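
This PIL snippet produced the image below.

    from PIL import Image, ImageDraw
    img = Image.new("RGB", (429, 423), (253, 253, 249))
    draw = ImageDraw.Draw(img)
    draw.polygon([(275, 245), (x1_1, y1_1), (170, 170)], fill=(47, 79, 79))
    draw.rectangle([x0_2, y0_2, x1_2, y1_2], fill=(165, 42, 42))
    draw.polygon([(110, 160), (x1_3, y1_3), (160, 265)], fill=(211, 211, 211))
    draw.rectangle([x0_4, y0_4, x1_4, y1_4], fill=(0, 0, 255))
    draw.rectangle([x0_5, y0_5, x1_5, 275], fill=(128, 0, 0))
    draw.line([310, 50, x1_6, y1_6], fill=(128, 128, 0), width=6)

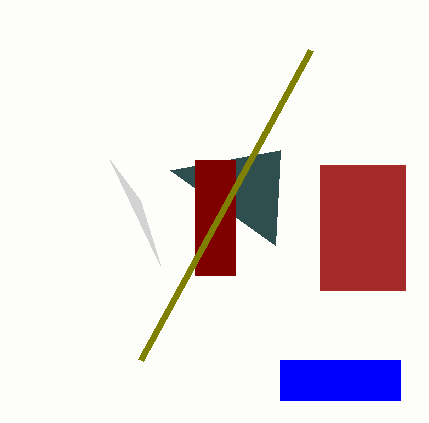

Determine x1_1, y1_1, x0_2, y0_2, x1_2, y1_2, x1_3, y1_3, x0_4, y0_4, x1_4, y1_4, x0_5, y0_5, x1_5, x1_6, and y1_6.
x1_1 = 280
y1_1 = 150
x0_2 = 320
y0_2 = 165
x1_2 = 405
y1_2 = 290
x1_3 = 140
y1_3 = 200
x0_4 = 280
y0_4 = 360
x1_4 = 400
y1_4 = 400
x0_5 = 195
y0_5 = 160
x1_5 = 235
x1_6 = 140
y1_6 = 360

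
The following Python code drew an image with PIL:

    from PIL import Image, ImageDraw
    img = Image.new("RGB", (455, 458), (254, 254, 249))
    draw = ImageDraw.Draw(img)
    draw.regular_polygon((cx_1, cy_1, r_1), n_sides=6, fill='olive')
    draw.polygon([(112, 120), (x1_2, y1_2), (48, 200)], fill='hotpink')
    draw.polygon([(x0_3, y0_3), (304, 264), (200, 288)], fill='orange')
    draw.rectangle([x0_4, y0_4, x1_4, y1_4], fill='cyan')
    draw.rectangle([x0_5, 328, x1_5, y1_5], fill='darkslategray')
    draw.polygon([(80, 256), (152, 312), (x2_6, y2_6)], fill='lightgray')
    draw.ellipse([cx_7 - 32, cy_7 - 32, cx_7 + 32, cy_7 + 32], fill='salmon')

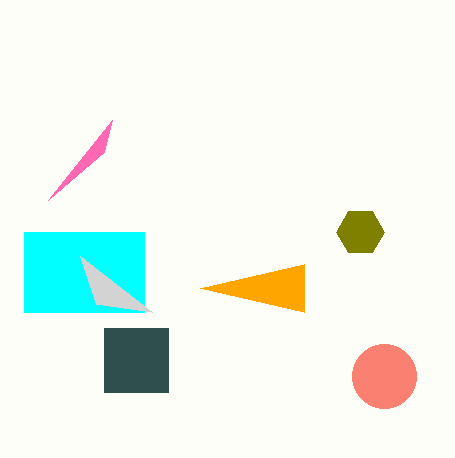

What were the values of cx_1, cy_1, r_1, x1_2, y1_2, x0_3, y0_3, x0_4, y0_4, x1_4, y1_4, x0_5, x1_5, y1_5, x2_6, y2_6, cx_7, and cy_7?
cx_1 = 360
cy_1 = 232
r_1 = 24
x1_2 = 104
y1_2 = 152
x0_3 = 304
y0_3 = 312
x0_4 = 24
y0_4 = 232
x1_4 = 144
y1_4 = 312
x0_5 = 104
x1_5 = 168
y1_5 = 392
x2_6 = 96
y2_6 = 304
cx_7 = 384
cy_7 = 376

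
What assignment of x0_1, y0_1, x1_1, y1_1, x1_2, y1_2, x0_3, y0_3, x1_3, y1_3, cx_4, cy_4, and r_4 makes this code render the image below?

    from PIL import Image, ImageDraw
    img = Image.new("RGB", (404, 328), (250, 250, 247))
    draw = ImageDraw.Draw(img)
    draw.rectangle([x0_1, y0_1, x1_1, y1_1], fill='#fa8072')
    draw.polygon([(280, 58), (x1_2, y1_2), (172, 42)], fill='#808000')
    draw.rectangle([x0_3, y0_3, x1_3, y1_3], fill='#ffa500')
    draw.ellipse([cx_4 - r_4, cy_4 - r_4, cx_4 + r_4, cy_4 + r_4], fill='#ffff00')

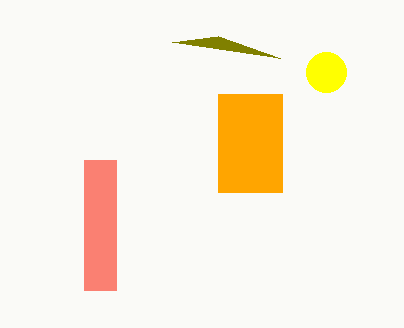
x0_1 = 84
y0_1 = 160
x1_1 = 116
y1_1 = 290
x1_2 = 218
y1_2 = 36
x0_3 = 218
y0_3 = 94
x1_3 = 282
y1_3 = 192
cx_4 = 326
cy_4 = 72
r_4 = 20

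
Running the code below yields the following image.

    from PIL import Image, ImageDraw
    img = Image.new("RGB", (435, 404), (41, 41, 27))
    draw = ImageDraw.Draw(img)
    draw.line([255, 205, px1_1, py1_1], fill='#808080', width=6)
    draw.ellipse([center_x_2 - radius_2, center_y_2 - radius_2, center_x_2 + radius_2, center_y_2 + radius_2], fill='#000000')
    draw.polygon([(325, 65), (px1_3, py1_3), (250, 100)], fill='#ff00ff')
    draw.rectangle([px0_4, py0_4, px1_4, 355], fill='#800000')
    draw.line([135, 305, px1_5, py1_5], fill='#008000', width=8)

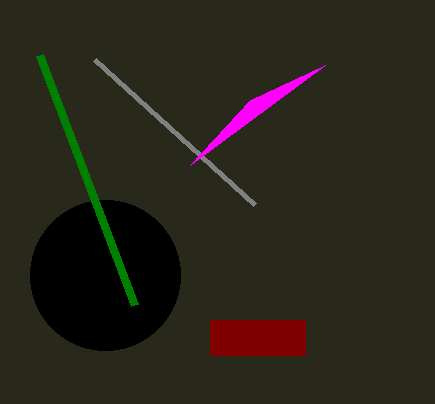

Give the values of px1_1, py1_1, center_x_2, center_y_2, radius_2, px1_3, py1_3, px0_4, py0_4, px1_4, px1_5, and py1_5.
px1_1 = 95; py1_1 = 60; center_x_2 = 105; center_y_2 = 275; radius_2 = 75; px1_3 = 190; py1_3 = 165; px0_4 = 210; py0_4 = 320; px1_4 = 305; px1_5 = 40; py1_5 = 55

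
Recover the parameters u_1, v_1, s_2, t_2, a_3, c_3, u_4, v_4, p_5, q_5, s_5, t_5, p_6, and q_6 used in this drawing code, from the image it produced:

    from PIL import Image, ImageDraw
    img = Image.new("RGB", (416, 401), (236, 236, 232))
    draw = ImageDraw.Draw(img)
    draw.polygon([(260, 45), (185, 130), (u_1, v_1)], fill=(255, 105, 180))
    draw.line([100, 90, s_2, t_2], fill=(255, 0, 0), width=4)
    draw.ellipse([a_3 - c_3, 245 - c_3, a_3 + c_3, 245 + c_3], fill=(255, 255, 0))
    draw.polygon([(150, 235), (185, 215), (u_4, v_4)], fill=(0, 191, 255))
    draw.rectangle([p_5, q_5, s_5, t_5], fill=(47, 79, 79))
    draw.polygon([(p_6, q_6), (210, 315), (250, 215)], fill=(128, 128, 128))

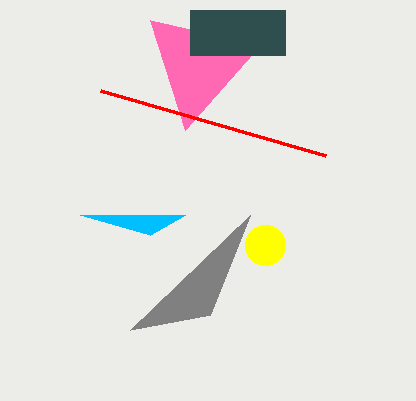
u_1 = 150, v_1 = 20, s_2 = 325, t_2 = 155, a_3 = 265, c_3 = 20, u_4 = 80, v_4 = 215, p_5 = 190, q_5 = 10, s_5 = 285, t_5 = 55, p_6 = 130, q_6 = 330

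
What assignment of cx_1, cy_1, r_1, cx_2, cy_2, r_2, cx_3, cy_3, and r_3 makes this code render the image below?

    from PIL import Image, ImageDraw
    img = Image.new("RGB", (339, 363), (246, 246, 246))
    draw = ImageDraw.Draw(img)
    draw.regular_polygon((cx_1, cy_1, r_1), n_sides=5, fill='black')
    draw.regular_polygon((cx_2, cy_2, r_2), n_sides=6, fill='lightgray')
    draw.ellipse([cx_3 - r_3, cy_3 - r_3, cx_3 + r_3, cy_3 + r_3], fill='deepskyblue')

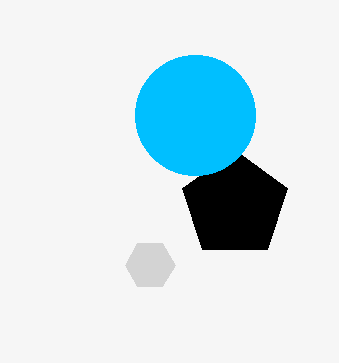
cx_1 = 235, cy_1 = 205, r_1 = 55, cx_2 = 150, cy_2 = 265, r_2 = 25, cx_3 = 195, cy_3 = 115, r_3 = 60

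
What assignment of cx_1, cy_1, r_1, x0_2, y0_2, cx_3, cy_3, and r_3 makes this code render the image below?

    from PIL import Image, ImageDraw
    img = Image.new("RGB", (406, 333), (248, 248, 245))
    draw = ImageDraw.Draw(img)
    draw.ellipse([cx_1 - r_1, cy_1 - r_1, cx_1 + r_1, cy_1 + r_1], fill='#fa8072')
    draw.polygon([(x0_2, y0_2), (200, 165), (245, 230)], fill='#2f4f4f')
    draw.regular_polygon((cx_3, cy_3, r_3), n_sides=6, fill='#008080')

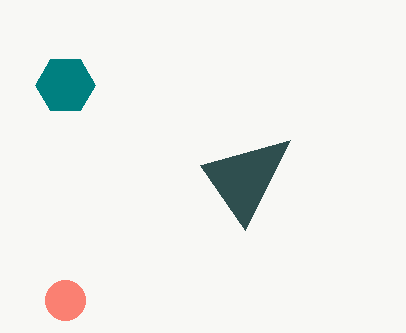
cx_1 = 65, cy_1 = 300, r_1 = 20, x0_2 = 290, y0_2 = 140, cx_3 = 65, cy_3 = 85, r_3 = 30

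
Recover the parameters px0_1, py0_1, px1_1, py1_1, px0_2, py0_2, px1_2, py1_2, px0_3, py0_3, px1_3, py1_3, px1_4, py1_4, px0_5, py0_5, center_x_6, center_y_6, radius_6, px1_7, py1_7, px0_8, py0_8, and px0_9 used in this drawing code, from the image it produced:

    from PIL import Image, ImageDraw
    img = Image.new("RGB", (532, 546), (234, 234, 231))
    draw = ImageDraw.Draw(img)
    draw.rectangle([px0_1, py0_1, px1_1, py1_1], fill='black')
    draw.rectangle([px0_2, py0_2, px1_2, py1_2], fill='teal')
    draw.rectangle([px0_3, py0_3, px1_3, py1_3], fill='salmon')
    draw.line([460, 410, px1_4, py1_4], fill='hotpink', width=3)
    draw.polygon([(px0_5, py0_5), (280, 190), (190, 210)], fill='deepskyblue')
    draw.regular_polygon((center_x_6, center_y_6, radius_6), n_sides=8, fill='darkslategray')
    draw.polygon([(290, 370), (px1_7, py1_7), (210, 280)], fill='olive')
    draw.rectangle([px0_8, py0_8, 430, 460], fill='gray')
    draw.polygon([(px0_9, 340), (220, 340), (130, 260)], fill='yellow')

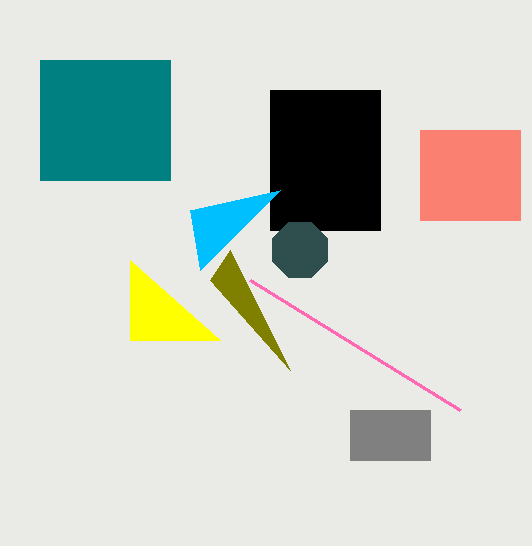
px0_1 = 270
py0_1 = 90
px1_1 = 380
py1_1 = 230
px0_2 = 40
py0_2 = 60
px1_2 = 170
py1_2 = 180
px0_3 = 420
py0_3 = 130
px1_3 = 520
py1_3 = 220
px1_4 = 250
py1_4 = 280
px0_5 = 200
py0_5 = 270
center_x_6 = 300
center_y_6 = 250
radius_6 = 30
px1_7 = 230
py1_7 = 250
px0_8 = 350
py0_8 = 410
px0_9 = 130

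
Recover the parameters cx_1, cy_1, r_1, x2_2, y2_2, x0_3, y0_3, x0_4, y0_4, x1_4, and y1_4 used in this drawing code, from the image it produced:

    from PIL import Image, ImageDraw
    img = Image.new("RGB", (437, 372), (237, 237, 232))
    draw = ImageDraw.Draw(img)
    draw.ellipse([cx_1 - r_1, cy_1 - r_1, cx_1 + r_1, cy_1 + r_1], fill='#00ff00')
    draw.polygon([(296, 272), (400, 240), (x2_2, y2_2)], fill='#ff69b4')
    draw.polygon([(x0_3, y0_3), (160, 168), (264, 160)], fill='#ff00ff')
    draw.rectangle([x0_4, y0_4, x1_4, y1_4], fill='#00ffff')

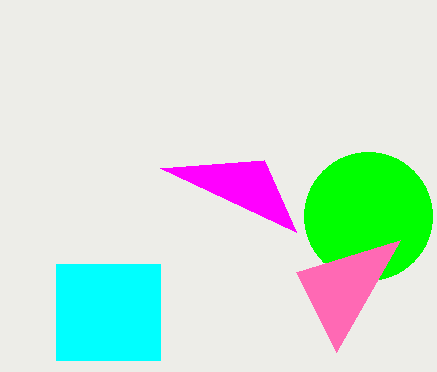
cx_1 = 368
cy_1 = 216
r_1 = 64
x2_2 = 336
y2_2 = 352
x0_3 = 296
y0_3 = 232
x0_4 = 56
y0_4 = 264
x1_4 = 160
y1_4 = 360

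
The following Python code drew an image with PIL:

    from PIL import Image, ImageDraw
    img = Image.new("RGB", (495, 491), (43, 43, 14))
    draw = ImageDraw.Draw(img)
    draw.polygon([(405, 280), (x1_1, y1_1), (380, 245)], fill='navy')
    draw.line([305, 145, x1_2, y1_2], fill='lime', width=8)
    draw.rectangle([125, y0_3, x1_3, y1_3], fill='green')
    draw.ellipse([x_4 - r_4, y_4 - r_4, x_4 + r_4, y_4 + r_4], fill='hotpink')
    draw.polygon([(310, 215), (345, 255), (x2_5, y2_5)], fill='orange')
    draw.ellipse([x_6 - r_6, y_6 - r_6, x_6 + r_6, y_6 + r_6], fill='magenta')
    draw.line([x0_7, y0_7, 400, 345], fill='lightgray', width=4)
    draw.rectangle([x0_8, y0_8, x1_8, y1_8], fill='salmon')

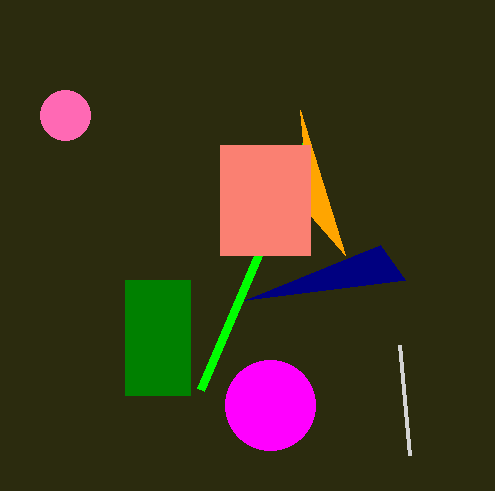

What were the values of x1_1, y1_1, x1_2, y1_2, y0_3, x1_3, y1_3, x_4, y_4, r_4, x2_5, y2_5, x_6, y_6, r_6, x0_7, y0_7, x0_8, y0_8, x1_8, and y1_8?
x1_1 = 245; y1_1 = 300; x1_2 = 200; y1_2 = 390; y0_3 = 280; x1_3 = 190; y1_3 = 395; x_4 = 65; y_4 = 115; r_4 = 25; x2_5 = 300; y2_5 = 110; x_6 = 270; y_6 = 405; r_6 = 45; x0_7 = 410; y0_7 = 455; x0_8 = 220; y0_8 = 145; x1_8 = 310; y1_8 = 255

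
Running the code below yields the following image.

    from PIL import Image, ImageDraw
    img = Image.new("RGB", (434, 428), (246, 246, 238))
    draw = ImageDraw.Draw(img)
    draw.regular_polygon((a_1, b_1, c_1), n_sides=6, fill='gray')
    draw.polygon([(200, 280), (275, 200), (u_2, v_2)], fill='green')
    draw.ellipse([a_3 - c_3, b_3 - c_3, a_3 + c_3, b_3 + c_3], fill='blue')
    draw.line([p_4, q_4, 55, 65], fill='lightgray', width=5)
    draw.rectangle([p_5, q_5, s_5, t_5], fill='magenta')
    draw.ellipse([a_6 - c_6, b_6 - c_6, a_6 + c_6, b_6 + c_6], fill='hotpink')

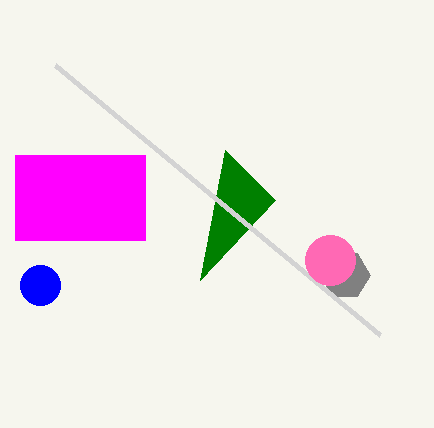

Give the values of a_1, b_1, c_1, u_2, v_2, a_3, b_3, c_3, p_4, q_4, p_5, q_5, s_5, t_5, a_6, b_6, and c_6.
a_1 = 345; b_1 = 275; c_1 = 25; u_2 = 225; v_2 = 150; a_3 = 40; b_3 = 285; c_3 = 20; p_4 = 380; q_4 = 335; p_5 = 15; q_5 = 155; s_5 = 145; t_5 = 240; a_6 = 330; b_6 = 260; c_6 = 25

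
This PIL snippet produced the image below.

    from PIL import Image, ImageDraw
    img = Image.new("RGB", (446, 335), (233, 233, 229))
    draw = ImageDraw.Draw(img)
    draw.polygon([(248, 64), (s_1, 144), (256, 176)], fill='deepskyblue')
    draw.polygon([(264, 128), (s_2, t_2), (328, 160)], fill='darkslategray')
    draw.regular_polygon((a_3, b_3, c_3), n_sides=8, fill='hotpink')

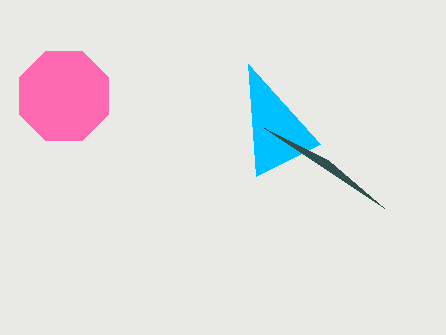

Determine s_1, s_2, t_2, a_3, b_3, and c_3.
s_1 = 320; s_2 = 384; t_2 = 208; a_3 = 64; b_3 = 96; c_3 = 48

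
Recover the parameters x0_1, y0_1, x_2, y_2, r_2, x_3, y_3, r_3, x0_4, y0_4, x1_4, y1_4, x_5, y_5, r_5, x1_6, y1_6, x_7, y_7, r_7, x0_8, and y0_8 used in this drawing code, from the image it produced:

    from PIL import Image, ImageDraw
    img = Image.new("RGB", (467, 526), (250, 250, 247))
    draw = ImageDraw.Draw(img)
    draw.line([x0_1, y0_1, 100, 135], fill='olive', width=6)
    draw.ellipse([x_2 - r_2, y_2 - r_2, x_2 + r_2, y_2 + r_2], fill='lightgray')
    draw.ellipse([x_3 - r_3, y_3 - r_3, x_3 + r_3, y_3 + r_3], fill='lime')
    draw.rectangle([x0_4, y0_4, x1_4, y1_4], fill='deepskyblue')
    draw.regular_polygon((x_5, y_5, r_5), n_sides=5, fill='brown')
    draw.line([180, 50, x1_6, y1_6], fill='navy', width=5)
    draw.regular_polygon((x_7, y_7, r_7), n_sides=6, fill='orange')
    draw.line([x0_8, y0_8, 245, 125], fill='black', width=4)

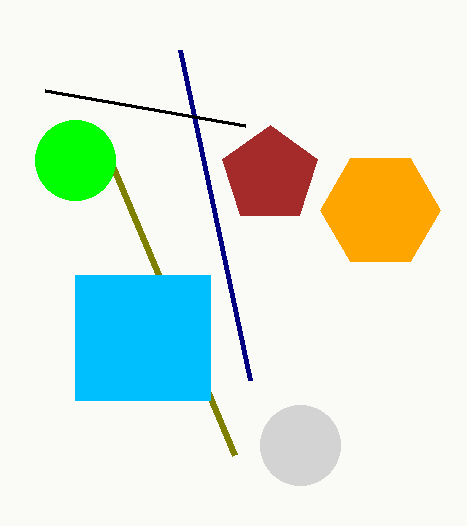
x0_1 = 235; y0_1 = 455; x_2 = 300; y_2 = 445; r_2 = 40; x_3 = 75; y_3 = 160; r_3 = 40; x0_4 = 75; y0_4 = 275; x1_4 = 210; y1_4 = 400; x_5 = 270; y_5 = 175; r_5 = 50; x1_6 = 250; y1_6 = 380; x_7 = 380; y_7 = 210; r_7 = 60; x0_8 = 45; y0_8 = 90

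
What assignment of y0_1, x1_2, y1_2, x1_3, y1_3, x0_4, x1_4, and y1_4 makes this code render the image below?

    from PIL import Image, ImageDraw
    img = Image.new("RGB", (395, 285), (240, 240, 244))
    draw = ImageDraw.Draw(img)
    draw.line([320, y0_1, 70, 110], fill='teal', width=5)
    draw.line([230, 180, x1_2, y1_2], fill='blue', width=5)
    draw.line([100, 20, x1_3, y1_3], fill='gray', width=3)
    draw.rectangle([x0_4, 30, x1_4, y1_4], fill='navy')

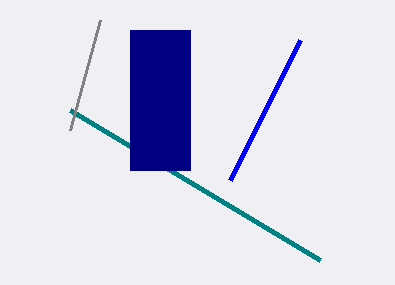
y0_1 = 260, x1_2 = 300, y1_2 = 40, x1_3 = 70, y1_3 = 130, x0_4 = 130, x1_4 = 190, y1_4 = 170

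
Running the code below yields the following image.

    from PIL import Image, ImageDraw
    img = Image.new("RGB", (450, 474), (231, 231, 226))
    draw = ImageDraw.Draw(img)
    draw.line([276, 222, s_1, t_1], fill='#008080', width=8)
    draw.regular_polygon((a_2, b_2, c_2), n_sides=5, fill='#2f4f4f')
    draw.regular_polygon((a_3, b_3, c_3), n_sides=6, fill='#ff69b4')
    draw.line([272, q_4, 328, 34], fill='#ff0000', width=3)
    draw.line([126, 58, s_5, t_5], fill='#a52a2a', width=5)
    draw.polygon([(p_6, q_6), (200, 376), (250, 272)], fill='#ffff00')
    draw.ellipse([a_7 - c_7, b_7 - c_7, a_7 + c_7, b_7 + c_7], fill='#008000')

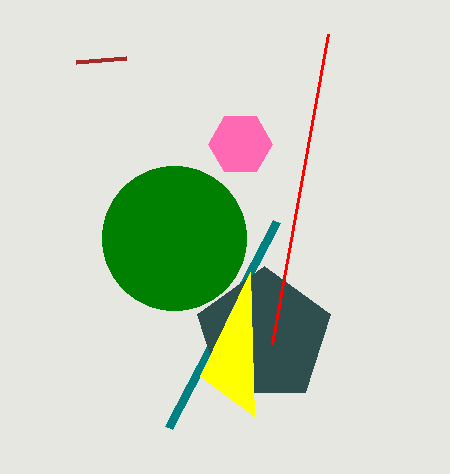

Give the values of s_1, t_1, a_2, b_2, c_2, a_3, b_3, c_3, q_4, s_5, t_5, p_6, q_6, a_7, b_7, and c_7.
s_1 = 168; t_1 = 428; a_2 = 264; b_2 = 336; c_2 = 70; a_3 = 240; b_3 = 144; c_3 = 32; q_4 = 344; s_5 = 76; t_5 = 62; p_6 = 254; q_6 = 416; a_7 = 174; b_7 = 238; c_7 = 72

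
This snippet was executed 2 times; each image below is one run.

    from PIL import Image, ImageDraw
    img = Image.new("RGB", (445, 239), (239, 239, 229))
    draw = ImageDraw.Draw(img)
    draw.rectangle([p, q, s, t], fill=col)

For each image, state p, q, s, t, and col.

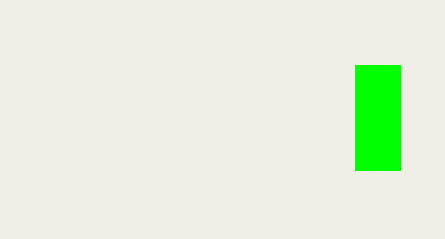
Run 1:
p = 355; q = 65; s = 400; t = 170; col = 'lime'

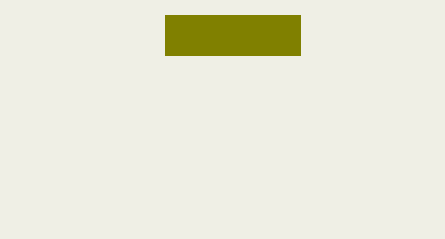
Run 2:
p = 165, q = 15, s = 300, t = 55, col = 'olive'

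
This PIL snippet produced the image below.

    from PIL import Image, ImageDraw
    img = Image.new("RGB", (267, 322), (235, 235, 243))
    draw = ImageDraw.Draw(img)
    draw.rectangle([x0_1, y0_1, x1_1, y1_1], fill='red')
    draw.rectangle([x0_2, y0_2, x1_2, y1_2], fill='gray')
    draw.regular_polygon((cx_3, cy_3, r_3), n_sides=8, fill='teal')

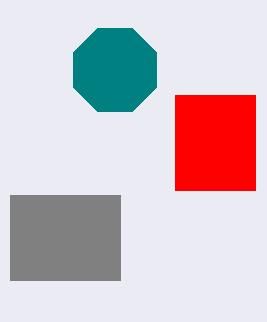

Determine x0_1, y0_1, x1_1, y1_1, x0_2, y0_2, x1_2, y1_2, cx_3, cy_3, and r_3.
x0_1 = 175
y0_1 = 95
x1_1 = 255
y1_1 = 190
x0_2 = 10
y0_2 = 195
x1_2 = 120
y1_2 = 280
cx_3 = 115
cy_3 = 70
r_3 = 45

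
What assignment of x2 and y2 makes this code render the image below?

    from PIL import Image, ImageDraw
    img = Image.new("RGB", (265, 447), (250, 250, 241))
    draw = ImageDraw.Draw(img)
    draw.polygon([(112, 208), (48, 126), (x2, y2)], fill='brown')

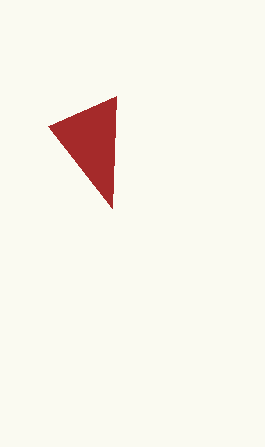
x2 = 116; y2 = 96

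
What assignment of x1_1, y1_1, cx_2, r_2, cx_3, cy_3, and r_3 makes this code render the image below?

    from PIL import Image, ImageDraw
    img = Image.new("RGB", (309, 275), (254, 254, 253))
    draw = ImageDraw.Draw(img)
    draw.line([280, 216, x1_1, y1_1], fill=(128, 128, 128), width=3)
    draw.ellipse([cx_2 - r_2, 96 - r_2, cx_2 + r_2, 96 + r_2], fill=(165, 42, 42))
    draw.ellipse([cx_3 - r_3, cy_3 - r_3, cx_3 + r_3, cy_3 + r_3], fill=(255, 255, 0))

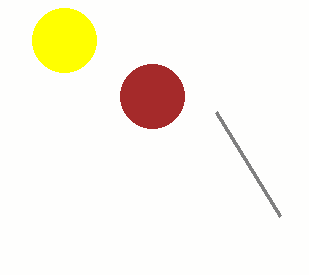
x1_1 = 216
y1_1 = 112
cx_2 = 152
r_2 = 32
cx_3 = 64
cy_3 = 40
r_3 = 32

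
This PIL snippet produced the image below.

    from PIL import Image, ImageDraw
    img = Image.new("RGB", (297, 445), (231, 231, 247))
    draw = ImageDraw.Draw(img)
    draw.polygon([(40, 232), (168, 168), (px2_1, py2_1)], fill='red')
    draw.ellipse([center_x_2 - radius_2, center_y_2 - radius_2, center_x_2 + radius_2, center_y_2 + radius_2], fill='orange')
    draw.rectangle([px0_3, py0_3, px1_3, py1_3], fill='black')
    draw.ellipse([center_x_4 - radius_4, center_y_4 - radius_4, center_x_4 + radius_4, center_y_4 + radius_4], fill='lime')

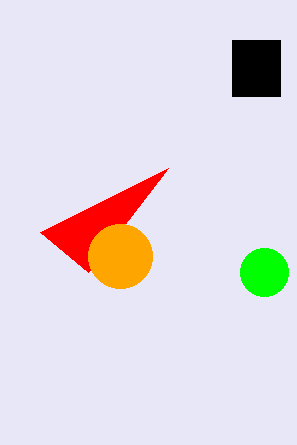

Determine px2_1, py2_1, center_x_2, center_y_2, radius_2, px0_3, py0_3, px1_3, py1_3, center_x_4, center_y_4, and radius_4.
px2_1 = 88
py2_1 = 272
center_x_2 = 120
center_y_2 = 256
radius_2 = 32
px0_3 = 232
py0_3 = 40
px1_3 = 280
py1_3 = 96
center_x_4 = 264
center_y_4 = 272
radius_4 = 24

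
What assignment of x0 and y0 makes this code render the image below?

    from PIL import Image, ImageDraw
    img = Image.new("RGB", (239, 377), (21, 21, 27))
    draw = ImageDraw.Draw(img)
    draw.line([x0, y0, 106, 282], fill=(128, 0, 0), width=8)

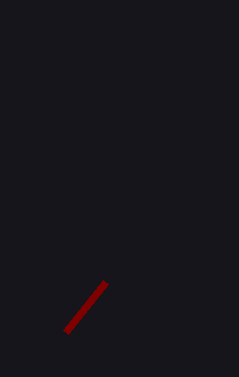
x0 = 66, y0 = 332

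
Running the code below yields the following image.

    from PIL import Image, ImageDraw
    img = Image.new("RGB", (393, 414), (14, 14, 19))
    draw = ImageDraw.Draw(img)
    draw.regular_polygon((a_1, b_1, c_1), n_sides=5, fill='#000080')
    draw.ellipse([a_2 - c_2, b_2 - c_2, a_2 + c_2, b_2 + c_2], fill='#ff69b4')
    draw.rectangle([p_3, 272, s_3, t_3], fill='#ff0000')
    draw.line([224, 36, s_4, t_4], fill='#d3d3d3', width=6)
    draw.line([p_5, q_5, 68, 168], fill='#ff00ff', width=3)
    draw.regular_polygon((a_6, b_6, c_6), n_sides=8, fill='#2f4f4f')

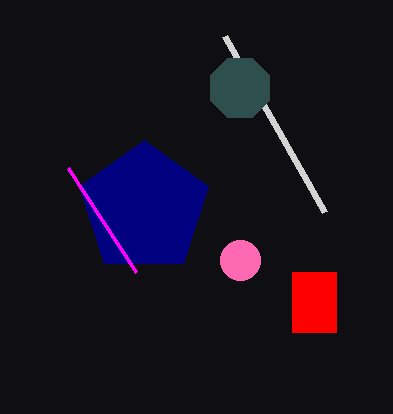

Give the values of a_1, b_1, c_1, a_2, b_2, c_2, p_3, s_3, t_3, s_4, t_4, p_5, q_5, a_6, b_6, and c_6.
a_1 = 144, b_1 = 208, c_1 = 68, a_2 = 240, b_2 = 260, c_2 = 20, p_3 = 292, s_3 = 336, t_3 = 332, s_4 = 324, t_4 = 212, p_5 = 136, q_5 = 272, a_6 = 240, b_6 = 88, c_6 = 32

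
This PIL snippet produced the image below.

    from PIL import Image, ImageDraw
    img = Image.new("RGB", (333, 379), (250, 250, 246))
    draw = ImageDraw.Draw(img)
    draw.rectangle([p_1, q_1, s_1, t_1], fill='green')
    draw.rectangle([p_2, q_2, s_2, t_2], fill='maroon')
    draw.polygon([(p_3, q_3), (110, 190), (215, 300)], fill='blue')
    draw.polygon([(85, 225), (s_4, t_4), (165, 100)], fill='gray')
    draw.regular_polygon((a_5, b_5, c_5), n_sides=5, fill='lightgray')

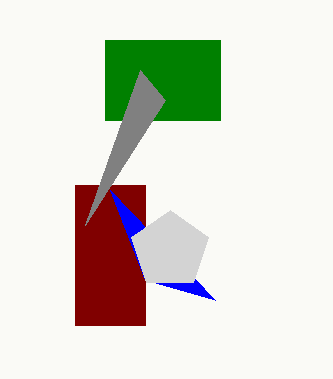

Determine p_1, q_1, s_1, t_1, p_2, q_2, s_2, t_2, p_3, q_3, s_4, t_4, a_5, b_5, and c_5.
p_1 = 105; q_1 = 40; s_1 = 220; t_1 = 120; p_2 = 75; q_2 = 185; s_2 = 145; t_2 = 325; p_3 = 145; q_3 = 280; s_4 = 140; t_4 = 70; a_5 = 170; b_5 = 250; c_5 = 40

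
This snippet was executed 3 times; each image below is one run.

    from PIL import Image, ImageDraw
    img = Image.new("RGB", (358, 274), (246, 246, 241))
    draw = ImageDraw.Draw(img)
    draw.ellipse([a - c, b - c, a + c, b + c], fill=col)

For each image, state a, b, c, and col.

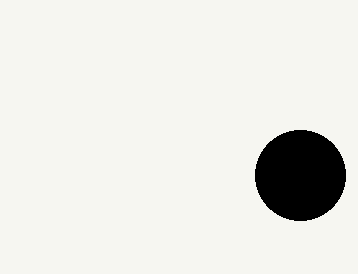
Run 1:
a = 300; b = 175; c = 45; col = 'black'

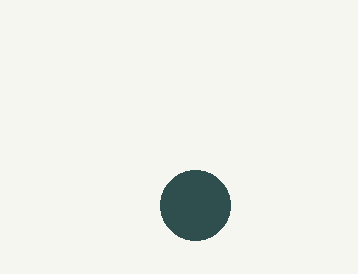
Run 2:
a = 195; b = 205; c = 35; col = 'darkslategray'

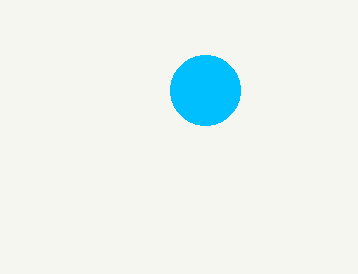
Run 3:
a = 205; b = 90; c = 35; col = 'deepskyblue'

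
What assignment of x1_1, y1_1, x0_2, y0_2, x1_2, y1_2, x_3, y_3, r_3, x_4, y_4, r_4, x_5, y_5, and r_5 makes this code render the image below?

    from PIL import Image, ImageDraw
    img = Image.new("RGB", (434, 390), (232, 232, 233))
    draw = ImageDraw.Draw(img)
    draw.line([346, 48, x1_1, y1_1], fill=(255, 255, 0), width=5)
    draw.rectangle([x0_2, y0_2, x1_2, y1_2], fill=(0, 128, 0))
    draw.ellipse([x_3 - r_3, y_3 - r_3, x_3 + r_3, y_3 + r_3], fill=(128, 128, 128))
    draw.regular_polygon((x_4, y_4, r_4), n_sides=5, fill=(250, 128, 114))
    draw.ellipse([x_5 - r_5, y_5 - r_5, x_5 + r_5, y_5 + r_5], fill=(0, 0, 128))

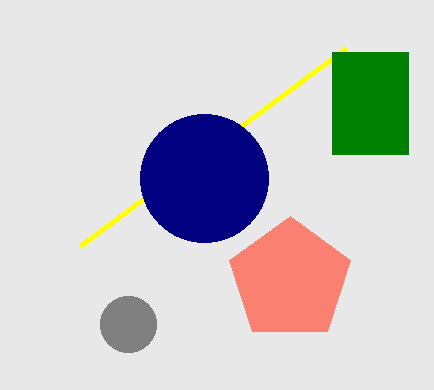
x1_1 = 80; y1_1 = 246; x0_2 = 332; y0_2 = 52; x1_2 = 408; y1_2 = 154; x_3 = 128; y_3 = 324; r_3 = 28; x_4 = 290; y_4 = 280; r_4 = 64; x_5 = 204; y_5 = 178; r_5 = 64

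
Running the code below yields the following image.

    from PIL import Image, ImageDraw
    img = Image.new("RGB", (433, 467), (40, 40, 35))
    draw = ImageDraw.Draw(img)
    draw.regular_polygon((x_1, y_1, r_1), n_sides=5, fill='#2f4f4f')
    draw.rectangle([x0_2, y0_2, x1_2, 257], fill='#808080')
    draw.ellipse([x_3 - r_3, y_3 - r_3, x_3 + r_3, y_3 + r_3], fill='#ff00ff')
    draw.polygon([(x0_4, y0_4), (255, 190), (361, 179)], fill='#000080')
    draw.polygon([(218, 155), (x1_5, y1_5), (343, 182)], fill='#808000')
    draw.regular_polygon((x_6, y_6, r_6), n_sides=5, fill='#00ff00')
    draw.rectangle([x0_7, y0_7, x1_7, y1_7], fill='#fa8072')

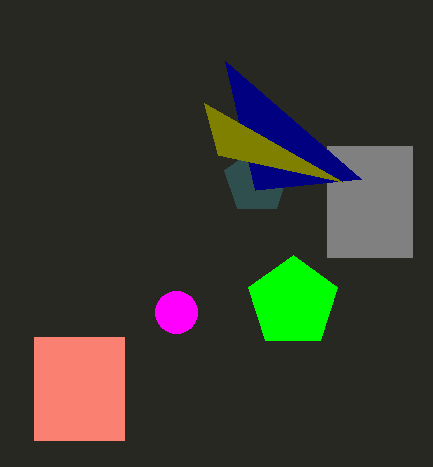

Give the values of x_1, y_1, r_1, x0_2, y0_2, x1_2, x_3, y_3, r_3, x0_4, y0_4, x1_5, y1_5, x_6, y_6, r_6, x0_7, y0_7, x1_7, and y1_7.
x_1 = 257; y_1 = 181; r_1 = 34; x0_2 = 327; y0_2 = 146; x1_2 = 412; x_3 = 176; y_3 = 312; r_3 = 21; x0_4 = 225; y0_4 = 61; x1_5 = 204; y1_5 = 103; x_6 = 293; y_6 = 302; r_6 = 47; x0_7 = 34; y0_7 = 337; x1_7 = 124; y1_7 = 440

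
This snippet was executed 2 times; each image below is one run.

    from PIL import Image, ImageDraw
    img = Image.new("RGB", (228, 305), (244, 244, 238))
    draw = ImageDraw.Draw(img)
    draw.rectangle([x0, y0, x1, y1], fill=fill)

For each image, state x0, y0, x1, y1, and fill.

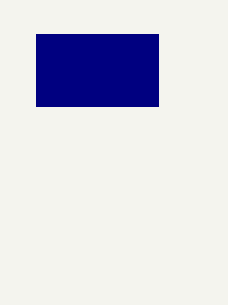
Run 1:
x0 = 36, y0 = 34, x1 = 158, y1 = 106, fill = 'navy'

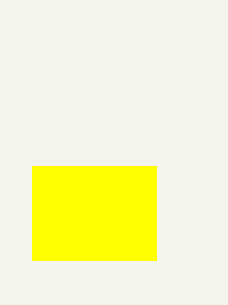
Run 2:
x0 = 32, y0 = 166, x1 = 156, y1 = 260, fill = 'yellow'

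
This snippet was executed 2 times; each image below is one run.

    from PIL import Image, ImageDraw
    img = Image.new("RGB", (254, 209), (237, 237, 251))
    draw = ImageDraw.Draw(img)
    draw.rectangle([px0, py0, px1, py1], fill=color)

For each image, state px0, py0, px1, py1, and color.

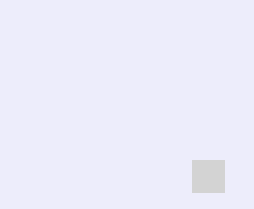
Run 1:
px0 = 192
py0 = 160
px1 = 224
py1 = 192
color = 'lightgray'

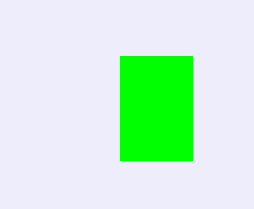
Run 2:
px0 = 120
py0 = 56
px1 = 192
py1 = 160
color = 'lime'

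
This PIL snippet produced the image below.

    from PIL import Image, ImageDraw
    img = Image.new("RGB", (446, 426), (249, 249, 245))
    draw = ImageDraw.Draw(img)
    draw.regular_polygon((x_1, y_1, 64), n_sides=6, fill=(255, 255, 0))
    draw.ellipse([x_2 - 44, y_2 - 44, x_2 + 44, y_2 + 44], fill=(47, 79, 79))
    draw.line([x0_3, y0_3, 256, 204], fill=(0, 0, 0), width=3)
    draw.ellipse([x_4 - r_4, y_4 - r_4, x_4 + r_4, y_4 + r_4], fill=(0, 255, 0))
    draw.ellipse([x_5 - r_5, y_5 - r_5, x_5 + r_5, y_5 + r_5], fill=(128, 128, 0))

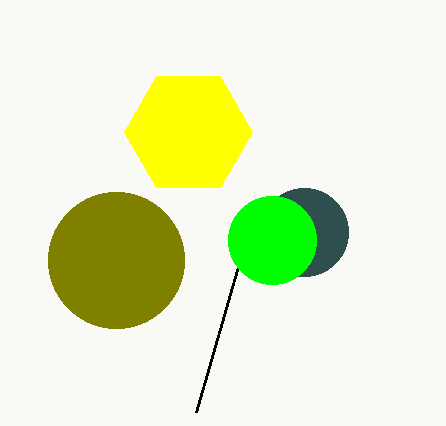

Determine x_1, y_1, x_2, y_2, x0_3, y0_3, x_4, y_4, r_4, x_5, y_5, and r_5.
x_1 = 188
y_1 = 132
x_2 = 304
y_2 = 232
x0_3 = 196
y0_3 = 412
x_4 = 272
y_4 = 240
r_4 = 44
x_5 = 116
y_5 = 260
r_5 = 68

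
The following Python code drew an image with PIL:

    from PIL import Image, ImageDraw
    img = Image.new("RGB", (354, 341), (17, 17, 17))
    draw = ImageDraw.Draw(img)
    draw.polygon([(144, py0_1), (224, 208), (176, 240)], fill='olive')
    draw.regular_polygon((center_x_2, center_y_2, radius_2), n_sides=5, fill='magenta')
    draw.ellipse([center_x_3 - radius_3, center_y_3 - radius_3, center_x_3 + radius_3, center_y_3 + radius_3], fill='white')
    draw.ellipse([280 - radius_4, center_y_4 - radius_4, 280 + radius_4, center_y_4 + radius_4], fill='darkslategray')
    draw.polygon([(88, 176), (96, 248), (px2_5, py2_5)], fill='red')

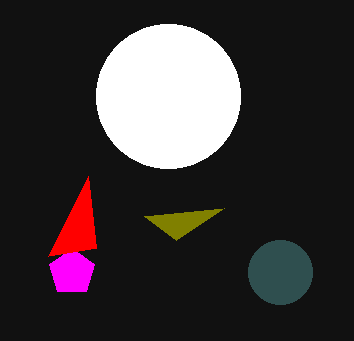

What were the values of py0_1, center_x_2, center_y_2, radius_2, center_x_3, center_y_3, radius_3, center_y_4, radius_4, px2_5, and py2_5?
py0_1 = 216
center_x_2 = 72
center_y_2 = 272
radius_2 = 24
center_x_3 = 168
center_y_3 = 96
radius_3 = 72
center_y_4 = 272
radius_4 = 32
px2_5 = 48
py2_5 = 256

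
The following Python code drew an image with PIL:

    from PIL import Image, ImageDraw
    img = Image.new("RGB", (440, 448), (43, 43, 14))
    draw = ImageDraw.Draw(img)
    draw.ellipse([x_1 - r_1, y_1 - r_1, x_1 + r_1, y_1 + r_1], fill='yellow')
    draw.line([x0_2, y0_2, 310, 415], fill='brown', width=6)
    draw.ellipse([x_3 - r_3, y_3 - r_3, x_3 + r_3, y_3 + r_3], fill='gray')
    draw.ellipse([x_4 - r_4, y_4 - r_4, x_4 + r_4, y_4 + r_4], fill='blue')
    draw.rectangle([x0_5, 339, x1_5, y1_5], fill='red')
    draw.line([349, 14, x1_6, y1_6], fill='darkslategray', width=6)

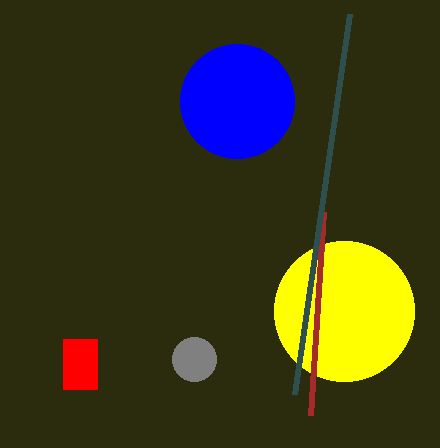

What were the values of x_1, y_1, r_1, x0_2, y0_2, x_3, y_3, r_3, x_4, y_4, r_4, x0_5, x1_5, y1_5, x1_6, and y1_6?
x_1 = 344; y_1 = 311; r_1 = 70; x0_2 = 323; y0_2 = 212; x_3 = 194; y_3 = 359; r_3 = 22; x_4 = 237; y_4 = 101; r_4 = 57; x0_5 = 63; x1_5 = 97; y1_5 = 389; x1_6 = 294; y1_6 = 394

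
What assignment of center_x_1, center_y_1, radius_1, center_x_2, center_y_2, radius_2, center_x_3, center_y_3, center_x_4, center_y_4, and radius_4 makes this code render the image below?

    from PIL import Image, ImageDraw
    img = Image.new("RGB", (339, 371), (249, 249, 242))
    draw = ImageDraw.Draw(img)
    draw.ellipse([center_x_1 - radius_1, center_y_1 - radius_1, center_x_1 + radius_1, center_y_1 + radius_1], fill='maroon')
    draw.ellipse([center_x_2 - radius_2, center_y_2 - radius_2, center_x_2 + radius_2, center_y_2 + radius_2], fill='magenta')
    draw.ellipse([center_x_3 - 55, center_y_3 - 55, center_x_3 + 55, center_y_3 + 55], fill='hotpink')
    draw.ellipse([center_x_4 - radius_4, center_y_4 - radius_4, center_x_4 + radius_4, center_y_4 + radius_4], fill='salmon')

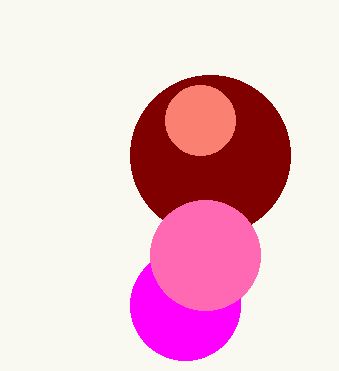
center_x_1 = 210, center_y_1 = 155, radius_1 = 80, center_x_2 = 185, center_y_2 = 305, radius_2 = 55, center_x_3 = 205, center_y_3 = 255, center_x_4 = 200, center_y_4 = 120, radius_4 = 35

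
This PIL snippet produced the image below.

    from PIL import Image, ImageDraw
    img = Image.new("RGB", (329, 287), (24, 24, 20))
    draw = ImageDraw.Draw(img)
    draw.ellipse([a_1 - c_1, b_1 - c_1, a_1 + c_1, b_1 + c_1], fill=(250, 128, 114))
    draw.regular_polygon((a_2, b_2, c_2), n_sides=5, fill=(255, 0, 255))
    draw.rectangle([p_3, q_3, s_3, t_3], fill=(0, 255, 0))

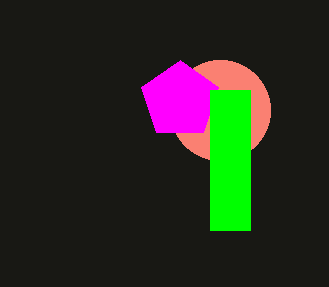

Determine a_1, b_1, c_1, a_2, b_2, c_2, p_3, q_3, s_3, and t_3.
a_1 = 220
b_1 = 110
c_1 = 50
a_2 = 180
b_2 = 100
c_2 = 40
p_3 = 210
q_3 = 90
s_3 = 250
t_3 = 230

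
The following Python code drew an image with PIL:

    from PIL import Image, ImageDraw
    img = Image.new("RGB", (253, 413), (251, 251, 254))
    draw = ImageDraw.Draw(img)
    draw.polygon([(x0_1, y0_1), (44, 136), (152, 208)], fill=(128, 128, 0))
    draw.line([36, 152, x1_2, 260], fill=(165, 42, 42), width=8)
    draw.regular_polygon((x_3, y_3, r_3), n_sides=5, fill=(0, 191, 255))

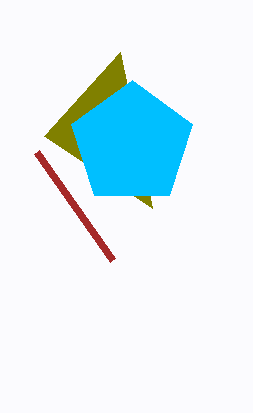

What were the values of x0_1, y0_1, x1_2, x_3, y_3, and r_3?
x0_1 = 120
y0_1 = 52
x1_2 = 112
x_3 = 132
y_3 = 144
r_3 = 64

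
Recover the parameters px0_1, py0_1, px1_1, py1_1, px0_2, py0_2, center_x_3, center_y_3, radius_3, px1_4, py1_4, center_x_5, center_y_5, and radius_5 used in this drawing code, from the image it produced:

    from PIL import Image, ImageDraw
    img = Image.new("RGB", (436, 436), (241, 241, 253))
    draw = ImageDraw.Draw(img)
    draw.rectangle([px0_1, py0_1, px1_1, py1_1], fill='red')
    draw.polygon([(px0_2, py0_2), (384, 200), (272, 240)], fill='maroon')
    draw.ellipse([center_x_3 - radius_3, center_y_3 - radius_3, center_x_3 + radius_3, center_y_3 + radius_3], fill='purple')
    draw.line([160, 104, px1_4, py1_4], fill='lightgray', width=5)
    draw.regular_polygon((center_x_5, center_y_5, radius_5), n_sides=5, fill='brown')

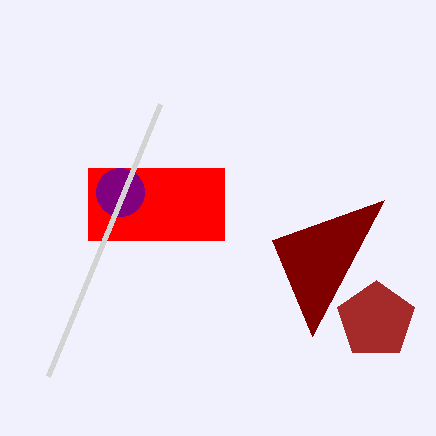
px0_1 = 88; py0_1 = 168; px1_1 = 224; py1_1 = 240; px0_2 = 312; py0_2 = 336; center_x_3 = 120; center_y_3 = 192; radius_3 = 24; px1_4 = 48; py1_4 = 376; center_x_5 = 376; center_y_5 = 320; radius_5 = 40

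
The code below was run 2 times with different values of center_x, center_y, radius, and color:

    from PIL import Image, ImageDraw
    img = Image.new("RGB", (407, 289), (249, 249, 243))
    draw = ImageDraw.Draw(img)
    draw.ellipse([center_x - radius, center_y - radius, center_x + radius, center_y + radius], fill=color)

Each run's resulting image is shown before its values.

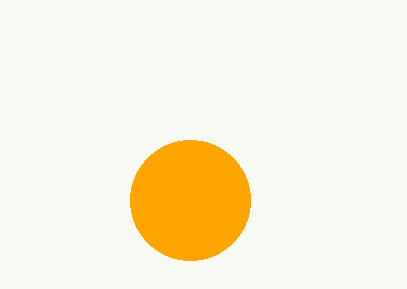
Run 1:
center_x = 190; center_y = 200; radius = 60; color = 'orange'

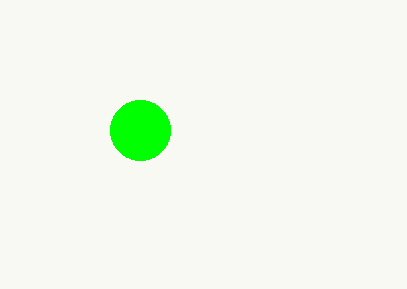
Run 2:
center_x = 140; center_y = 130; radius = 30; color = 'lime'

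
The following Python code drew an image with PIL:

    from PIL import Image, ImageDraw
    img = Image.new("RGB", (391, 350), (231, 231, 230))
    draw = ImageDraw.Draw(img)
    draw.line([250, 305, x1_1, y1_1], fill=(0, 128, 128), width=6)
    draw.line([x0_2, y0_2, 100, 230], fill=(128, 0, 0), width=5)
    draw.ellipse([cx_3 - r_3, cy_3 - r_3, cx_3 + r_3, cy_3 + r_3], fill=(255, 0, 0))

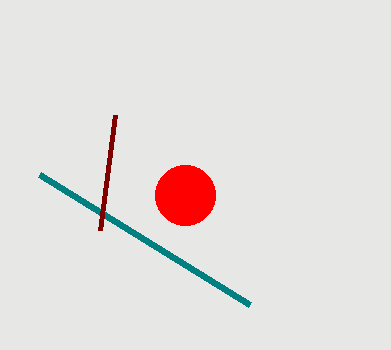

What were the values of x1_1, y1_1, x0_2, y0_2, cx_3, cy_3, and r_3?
x1_1 = 40, y1_1 = 175, x0_2 = 115, y0_2 = 115, cx_3 = 185, cy_3 = 195, r_3 = 30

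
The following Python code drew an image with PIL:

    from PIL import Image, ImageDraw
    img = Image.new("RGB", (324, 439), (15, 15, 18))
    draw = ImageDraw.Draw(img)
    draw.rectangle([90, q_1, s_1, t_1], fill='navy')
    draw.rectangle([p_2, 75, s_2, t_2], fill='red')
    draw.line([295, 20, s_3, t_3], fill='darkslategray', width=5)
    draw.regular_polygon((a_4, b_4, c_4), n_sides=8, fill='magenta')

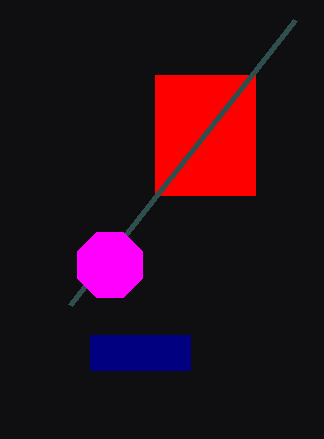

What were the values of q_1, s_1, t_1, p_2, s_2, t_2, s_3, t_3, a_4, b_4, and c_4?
q_1 = 335; s_1 = 190; t_1 = 370; p_2 = 155; s_2 = 255; t_2 = 195; s_3 = 70; t_3 = 305; a_4 = 110; b_4 = 265; c_4 = 35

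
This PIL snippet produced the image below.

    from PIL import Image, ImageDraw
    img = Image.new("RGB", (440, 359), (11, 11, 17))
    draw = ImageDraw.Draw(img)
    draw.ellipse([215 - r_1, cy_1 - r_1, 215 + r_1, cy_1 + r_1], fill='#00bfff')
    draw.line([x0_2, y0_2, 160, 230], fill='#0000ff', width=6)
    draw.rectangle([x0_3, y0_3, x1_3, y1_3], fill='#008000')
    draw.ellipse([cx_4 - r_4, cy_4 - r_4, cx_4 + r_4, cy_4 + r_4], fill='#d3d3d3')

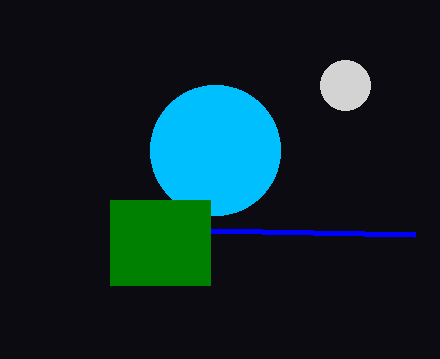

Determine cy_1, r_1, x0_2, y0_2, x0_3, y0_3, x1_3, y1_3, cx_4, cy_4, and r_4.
cy_1 = 150, r_1 = 65, x0_2 = 415, y0_2 = 235, x0_3 = 110, y0_3 = 200, x1_3 = 210, y1_3 = 285, cx_4 = 345, cy_4 = 85, r_4 = 25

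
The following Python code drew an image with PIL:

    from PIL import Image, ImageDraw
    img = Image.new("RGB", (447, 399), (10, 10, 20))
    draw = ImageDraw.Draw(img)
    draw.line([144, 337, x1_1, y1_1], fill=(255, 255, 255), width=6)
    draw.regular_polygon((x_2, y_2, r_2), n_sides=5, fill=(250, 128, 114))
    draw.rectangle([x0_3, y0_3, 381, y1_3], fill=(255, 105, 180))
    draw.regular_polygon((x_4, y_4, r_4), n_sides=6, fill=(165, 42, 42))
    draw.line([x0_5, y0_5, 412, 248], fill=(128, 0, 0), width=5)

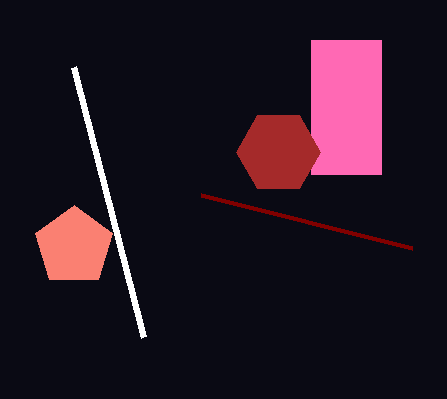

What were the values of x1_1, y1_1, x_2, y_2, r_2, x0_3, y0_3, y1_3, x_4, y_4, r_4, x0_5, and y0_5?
x1_1 = 74
y1_1 = 67
x_2 = 74
y_2 = 246
r_2 = 41
x0_3 = 311
y0_3 = 40
y1_3 = 174
x_4 = 278
y_4 = 152
r_4 = 42
x0_5 = 201
y0_5 = 195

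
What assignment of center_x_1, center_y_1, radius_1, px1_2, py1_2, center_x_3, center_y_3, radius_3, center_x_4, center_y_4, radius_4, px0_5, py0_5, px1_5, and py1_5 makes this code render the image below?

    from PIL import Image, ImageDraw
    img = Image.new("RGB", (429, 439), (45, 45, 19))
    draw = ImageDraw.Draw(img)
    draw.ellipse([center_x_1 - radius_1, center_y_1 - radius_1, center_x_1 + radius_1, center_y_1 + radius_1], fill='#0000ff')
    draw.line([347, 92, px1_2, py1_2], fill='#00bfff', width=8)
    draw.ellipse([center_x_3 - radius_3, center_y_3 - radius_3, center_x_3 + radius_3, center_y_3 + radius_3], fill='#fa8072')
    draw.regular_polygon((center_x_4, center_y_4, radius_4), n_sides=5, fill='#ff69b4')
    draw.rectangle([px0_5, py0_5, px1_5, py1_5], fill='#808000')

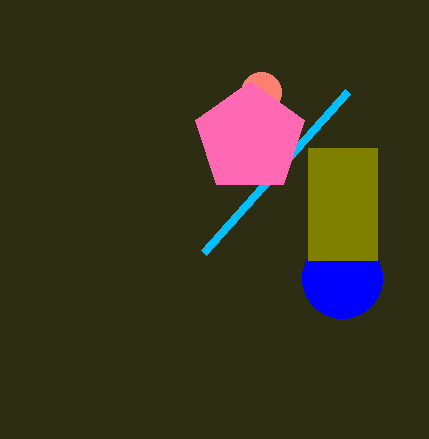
center_x_1 = 342; center_y_1 = 278; radius_1 = 40; px1_2 = 203; py1_2 = 253; center_x_3 = 261; center_y_3 = 92; radius_3 = 20; center_x_4 = 250; center_y_4 = 138; radius_4 = 57; px0_5 = 308; py0_5 = 148; px1_5 = 377; py1_5 = 260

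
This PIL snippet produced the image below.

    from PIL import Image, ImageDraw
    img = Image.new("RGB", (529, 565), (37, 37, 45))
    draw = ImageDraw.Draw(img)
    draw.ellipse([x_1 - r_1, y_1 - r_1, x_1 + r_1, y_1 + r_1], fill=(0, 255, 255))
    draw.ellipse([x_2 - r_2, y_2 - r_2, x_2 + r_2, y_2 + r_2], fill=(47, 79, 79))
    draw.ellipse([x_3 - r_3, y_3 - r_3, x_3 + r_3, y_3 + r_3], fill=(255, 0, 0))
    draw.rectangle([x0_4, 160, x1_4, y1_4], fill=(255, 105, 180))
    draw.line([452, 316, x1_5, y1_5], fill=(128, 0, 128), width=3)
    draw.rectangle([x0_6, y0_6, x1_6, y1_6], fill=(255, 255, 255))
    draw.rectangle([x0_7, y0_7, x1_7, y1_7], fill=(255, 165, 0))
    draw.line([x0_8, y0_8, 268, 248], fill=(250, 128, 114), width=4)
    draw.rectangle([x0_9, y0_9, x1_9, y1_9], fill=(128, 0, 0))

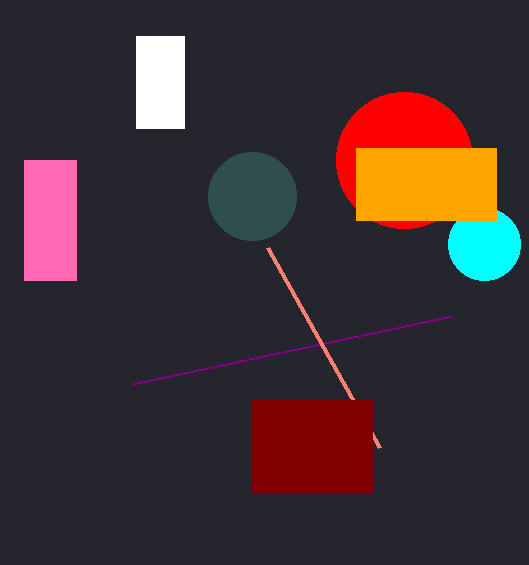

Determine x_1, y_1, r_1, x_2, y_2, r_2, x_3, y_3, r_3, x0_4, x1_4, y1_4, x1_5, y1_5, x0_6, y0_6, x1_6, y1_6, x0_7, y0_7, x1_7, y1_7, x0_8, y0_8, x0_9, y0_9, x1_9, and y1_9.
x_1 = 484; y_1 = 244; r_1 = 36; x_2 = 252; y_2 = 196; r_2 = 44; x_3 = 404; y_3 = 160; r_3 = 68; x0_4 = 24; x1_4 = 76; y1_4 = 280; x1_5 = 132; y1_5 = 384; x0_6 = 136; y0_6 = 36; x1_6 = 184; y1_6 = 128; x0_7 = 356; y0_7 = 148; x1_7 = 496; y1_7 = 220; x0_8 = 380; y0_8 = 448; x0_9 = 252; y0_9 = 400; x1_9 = 372; y1_9 = 492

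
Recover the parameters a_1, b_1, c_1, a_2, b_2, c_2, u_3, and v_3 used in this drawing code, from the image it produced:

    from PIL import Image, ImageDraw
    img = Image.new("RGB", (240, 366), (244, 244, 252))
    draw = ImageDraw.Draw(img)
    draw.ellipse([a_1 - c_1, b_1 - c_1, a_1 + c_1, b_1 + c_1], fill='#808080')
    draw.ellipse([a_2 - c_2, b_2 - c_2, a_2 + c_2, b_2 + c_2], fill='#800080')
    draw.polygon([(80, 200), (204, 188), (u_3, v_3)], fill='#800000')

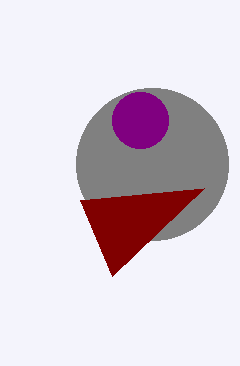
a_1 = 152, b_1 = 164, c_1 = 76, a_2 = 140, b_2 = 120, c_2 = 28, u_3 = 112, v_3 = 276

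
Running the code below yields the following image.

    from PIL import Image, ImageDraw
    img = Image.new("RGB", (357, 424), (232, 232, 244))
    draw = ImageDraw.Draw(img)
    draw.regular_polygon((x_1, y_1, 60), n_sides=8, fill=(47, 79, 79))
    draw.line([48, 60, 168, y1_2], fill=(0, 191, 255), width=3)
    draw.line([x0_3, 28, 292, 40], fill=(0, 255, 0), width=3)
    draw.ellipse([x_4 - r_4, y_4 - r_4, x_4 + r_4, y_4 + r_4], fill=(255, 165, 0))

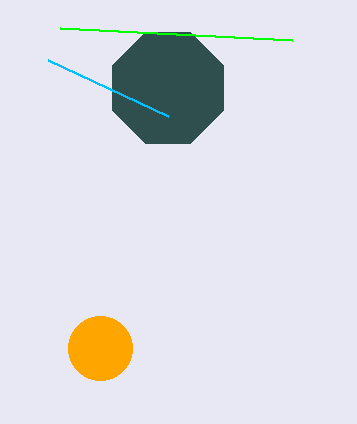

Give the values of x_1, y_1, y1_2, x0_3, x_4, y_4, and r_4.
x_1 = 168
y_1 = 88
y1_2 = 116
x0_3 = 60
x_4 = 100
y_4 = 348
r_4 = 32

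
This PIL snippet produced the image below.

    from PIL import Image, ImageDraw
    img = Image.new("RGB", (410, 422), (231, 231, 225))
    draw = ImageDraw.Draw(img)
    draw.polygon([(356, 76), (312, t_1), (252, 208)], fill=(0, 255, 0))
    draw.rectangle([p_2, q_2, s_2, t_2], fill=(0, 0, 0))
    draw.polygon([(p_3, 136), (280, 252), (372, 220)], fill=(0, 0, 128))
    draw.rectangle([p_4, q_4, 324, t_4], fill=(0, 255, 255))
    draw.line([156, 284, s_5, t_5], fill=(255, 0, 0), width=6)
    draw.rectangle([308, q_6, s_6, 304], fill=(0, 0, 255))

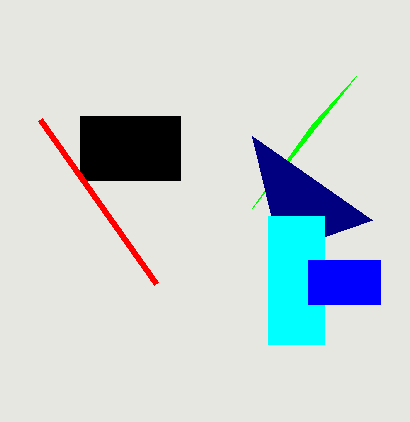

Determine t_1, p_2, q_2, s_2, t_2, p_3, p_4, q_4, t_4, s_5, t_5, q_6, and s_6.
t_1 = 124
p_2 = 80
q_2 = 116
s_2 = 180
t_2 = 180
p_3 = 252
p_4 = 268
q_4 = 216
t_4 = 344
s_5 = 40
t_5 = 120
q_6 = 260
s_6 = 380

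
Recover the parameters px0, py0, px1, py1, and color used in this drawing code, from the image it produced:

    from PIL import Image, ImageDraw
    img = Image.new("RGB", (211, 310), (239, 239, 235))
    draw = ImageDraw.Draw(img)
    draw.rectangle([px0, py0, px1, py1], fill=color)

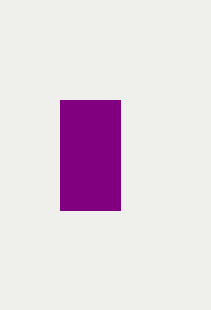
px0 = 60; py0 = 100; px1 = 120; py1 = 210; color = 'purple'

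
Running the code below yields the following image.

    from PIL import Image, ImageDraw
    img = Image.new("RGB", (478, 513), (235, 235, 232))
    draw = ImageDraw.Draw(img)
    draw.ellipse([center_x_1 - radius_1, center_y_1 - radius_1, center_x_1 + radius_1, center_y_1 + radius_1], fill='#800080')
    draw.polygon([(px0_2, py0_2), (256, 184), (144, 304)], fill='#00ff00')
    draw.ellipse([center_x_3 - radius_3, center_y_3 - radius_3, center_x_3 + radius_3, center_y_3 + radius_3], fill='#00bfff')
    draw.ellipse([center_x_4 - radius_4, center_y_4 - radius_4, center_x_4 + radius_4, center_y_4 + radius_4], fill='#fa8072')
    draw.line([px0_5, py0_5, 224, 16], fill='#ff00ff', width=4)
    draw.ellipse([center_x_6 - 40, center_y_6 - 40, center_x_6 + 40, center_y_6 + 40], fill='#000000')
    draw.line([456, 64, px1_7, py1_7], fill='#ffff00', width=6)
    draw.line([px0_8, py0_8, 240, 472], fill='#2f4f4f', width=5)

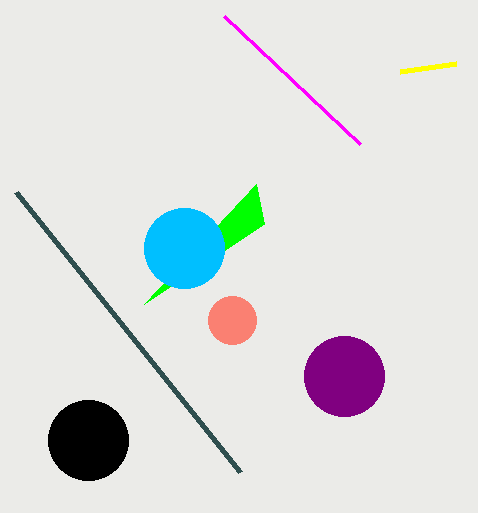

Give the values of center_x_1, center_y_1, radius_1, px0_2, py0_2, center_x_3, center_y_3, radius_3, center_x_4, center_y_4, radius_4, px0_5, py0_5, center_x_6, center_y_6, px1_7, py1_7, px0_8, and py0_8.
center_x_1 = 344
center_y_1 = 376
radius_1 = 40
px0_2 = 264
py0_2 = 224
center_x_3 = 184
center_y_3 = 248
radius_3 = 40
center_x_4 = 232
center_y_4 = 320
radius_4 = 24
px0_5 = 360
py0_5 = 144
center_x_6 = 88
center_y_6 = 440
px1_7 = 400
py1_7 = 72
px0_8 = 16
py0_8 = 192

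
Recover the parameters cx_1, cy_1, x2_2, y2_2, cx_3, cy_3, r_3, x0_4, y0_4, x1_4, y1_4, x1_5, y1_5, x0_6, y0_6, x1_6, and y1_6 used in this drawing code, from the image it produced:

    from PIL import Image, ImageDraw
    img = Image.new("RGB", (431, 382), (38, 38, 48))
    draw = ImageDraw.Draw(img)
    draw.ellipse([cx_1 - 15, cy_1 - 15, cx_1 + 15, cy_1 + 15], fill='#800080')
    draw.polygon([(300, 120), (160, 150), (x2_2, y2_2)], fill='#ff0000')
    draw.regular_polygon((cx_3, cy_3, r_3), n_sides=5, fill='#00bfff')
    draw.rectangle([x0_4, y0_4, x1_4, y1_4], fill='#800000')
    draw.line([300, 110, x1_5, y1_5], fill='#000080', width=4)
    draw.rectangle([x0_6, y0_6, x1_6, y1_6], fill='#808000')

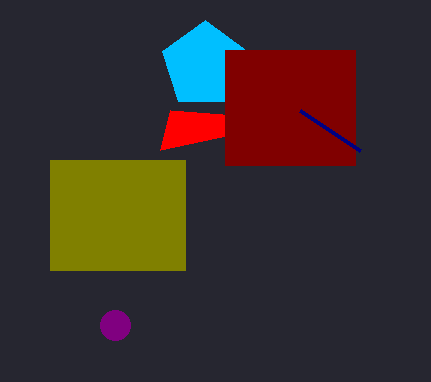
cx_1 = 115
cy_1 = 325
x2_2 = 170
y2_2 = 110
cx_3 = 205
cy_3 = 65
r_3 = 45
x0_4 = 225
y0_4 = 50
x1_4 = 355
y1_4 = 165
x1_5 = 360
y1_5 = 150
x0_6 = 50
y0_6 = 160
x1_6 = 185
y1_6 = 270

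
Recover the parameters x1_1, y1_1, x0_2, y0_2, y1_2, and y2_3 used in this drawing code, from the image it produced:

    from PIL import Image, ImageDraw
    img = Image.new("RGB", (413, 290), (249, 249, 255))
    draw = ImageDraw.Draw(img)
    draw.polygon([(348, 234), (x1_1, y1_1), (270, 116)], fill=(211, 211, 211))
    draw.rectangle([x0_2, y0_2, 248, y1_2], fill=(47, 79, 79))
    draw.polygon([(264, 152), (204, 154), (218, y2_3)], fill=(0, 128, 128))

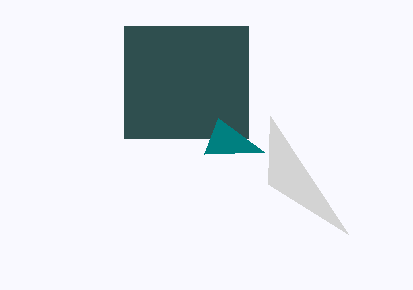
x1_1 = 268
y1_1 = 184
x0_2 = 124
y0_2 = 26
y1_2 = 138
y2_3 = 118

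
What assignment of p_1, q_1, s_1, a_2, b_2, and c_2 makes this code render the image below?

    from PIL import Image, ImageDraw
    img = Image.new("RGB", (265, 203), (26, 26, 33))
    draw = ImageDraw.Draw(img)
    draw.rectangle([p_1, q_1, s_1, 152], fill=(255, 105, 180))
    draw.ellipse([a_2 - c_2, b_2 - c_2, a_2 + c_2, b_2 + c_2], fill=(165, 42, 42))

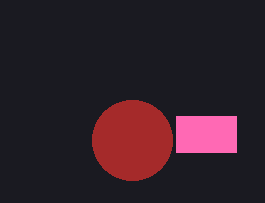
p_1 = 176; q_1 = 116; s_1 = 236; a_2 = 132; b_2 = 140; c_2 = 40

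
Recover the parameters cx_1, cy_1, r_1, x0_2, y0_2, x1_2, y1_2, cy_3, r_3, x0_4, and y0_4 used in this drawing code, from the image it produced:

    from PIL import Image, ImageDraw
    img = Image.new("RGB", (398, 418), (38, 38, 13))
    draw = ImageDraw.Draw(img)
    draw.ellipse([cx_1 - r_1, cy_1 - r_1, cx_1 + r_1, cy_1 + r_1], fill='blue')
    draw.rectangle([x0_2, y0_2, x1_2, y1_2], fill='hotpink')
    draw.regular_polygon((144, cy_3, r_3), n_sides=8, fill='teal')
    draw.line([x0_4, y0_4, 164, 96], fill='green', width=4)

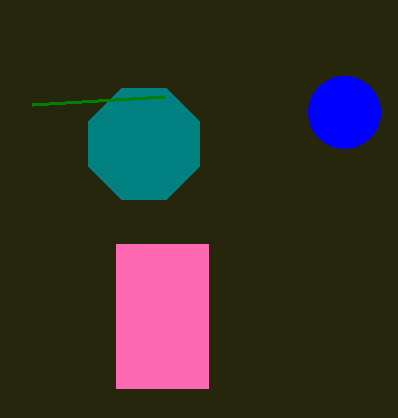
cx_1 = 344
cy_1 = 112
r_1 = 36
x0_2 = 116
y0_2 = 244
x1_2 = 208
y1_2 = 388
cy_3 = 144
r_3 = 60
x0_4 = 32
y0_4 = 104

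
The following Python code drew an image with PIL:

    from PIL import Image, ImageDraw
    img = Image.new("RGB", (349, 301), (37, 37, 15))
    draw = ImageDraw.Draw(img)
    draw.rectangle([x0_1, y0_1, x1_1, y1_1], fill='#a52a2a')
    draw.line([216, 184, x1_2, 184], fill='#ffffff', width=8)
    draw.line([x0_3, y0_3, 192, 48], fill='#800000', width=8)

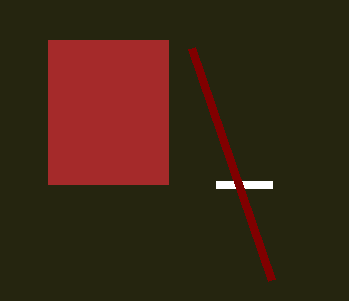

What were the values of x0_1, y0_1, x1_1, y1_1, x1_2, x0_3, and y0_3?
x0_1 = 48; y0_1 = 40; x1_1 = 168; y1_1 = 184; x1_2 = 272; x0_3 = 272; y0_3 = 280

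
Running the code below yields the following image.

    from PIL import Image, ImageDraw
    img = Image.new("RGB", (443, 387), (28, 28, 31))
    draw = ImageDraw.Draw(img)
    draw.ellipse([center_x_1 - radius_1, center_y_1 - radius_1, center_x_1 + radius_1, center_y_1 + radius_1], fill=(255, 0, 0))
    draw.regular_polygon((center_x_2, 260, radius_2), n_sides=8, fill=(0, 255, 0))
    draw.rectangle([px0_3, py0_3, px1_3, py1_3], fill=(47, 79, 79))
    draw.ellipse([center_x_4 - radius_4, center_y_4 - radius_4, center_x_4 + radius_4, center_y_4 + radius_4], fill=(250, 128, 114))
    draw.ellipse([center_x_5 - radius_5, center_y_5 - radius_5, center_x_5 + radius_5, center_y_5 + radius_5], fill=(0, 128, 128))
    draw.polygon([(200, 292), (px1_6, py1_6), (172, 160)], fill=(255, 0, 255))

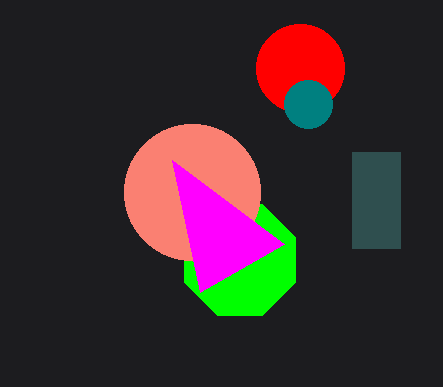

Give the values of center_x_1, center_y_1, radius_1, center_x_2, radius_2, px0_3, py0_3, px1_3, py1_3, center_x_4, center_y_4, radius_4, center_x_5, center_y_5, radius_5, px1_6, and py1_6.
center_x_1 = 300
center_y_1 = 68
radius_1 = 44
center_x_2 = 240
radius_2 = 60
px0_3 = 352
py0_3 = 152
px1_3 = 400
py1_3 = 248
center_x_4 = 192
center_y_4 = 192
radius_4 = 68
center_x_5 = 308
center_y_5 = 104
radius_5 = 24
px1_6 = 284
py1_6 = 244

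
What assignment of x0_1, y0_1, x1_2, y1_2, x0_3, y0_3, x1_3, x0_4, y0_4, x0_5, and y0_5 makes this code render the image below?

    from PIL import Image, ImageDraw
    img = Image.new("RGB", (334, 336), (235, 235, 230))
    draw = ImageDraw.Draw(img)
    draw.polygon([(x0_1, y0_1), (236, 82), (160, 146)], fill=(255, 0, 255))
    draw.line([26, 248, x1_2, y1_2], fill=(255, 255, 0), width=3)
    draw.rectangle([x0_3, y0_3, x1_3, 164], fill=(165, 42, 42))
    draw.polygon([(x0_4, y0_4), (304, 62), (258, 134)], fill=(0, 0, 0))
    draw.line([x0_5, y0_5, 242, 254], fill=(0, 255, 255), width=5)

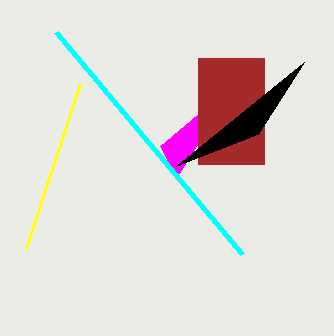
x0_1 = 176, y0_1 = 178, x1_2 = 80, y1_2 = 84, x0_3 = 198, y0_3 = 58, x1_3 = 264, x0_4 = 176, y0_4 = 166, x0_5 = 56, y0_5 = 32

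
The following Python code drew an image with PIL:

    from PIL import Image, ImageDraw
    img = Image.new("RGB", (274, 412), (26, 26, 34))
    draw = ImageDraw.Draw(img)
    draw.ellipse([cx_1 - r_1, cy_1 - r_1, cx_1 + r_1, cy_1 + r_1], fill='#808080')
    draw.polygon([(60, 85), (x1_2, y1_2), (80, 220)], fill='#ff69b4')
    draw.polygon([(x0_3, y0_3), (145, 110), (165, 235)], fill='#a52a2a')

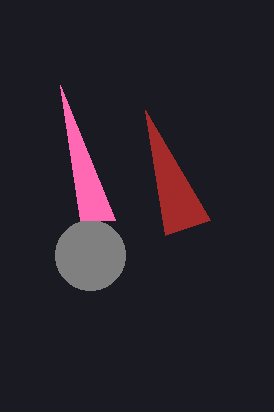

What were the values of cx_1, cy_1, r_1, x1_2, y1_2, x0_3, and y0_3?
cx_1 = 90; cy_1 = 255; r_1 = 35; x1_2 = 115; y1_2 = 220; x0_3 = 210; y0_3 = 220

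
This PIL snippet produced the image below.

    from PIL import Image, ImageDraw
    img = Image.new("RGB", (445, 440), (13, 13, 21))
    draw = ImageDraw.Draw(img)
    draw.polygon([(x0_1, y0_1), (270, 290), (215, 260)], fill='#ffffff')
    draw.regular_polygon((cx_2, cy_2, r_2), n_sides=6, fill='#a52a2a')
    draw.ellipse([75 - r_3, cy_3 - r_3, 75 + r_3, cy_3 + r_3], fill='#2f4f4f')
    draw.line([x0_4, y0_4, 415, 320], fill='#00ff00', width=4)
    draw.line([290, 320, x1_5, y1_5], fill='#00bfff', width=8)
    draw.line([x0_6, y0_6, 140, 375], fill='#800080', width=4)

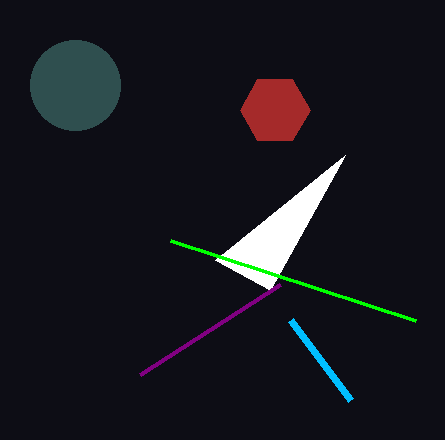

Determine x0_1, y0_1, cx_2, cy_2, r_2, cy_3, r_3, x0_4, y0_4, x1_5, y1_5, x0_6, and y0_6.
x0_1 = 345, y0_1 = 155, cx_2 = 275, cy_2 = 110, r_2 = 35, cy_3 = 85, r_3 = 45, x0_4 = 170, y0_4 = 240, x1_5 = 350, y1_5 = 400, x0_6 = 280, y0_6 = 285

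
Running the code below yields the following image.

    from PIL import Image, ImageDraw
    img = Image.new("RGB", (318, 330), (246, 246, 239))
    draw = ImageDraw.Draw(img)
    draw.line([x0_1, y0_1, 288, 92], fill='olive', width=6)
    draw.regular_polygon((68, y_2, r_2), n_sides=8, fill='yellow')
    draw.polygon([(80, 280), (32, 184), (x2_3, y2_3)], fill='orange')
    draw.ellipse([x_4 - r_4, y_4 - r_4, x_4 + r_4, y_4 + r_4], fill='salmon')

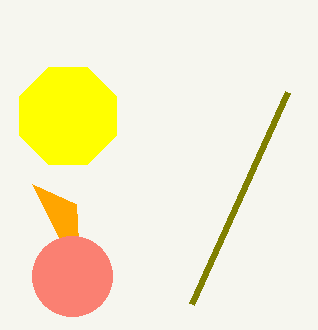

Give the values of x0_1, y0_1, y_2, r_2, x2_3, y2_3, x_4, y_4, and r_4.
x0_1 = 192; y0_1 = 304; y_2 = 116; r_2 = 52; x2_3 = 76; y2_3 = 204; x_4 = 72; y_4 = 276; r_4 = 40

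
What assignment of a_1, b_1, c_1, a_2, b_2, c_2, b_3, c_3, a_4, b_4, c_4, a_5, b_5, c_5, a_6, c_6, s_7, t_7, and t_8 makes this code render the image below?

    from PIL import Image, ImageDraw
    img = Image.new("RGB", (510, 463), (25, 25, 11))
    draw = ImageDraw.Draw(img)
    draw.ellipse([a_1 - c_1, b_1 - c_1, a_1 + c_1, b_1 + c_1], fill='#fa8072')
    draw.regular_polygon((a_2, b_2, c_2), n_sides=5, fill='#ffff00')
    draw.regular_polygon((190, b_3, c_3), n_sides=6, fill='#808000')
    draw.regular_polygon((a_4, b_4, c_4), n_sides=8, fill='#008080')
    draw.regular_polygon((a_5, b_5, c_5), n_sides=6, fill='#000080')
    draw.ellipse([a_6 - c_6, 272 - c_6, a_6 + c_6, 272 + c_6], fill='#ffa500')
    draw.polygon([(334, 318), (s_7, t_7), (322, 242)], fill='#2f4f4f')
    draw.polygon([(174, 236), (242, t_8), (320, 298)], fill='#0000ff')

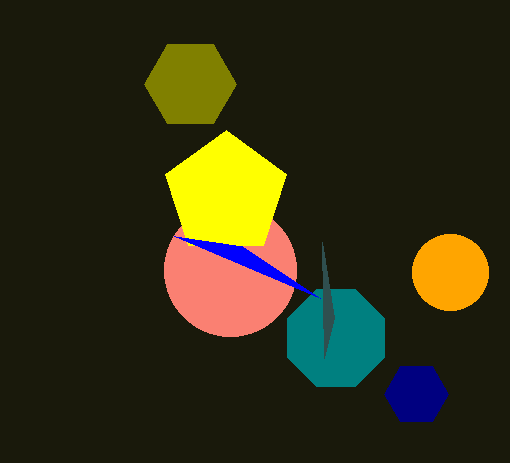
a_1 = 230; b_1 = 270; c_1 = 66; a_2 = 226; b_2 = 194; c_2 = 64; b_3 = 84; c_3 = 46; a_4 = 336; b_4 = 338; c_4 = 52; a_5 = 416; b_5 = 394; c_5 = 32; a_6 = 450; c_6 = 38; s_7 = 324; t_7 = 358; t_8 = 246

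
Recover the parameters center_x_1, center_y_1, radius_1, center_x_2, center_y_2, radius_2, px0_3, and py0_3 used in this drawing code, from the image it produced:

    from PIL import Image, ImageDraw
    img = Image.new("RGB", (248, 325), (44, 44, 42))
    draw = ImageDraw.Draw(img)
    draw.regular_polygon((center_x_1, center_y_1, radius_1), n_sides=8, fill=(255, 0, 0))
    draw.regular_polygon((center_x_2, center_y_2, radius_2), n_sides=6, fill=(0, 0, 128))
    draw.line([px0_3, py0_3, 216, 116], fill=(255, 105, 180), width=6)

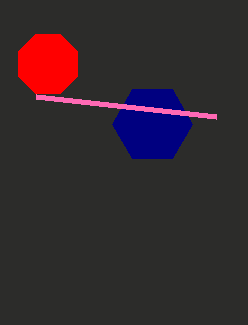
center_x_1 = 48; center_y_1 = 64; radius_1 = 32; center_x_2 = 152; center_y_2 = 124; radius_2 = 40; px0_3 = 36; py0_3 = 96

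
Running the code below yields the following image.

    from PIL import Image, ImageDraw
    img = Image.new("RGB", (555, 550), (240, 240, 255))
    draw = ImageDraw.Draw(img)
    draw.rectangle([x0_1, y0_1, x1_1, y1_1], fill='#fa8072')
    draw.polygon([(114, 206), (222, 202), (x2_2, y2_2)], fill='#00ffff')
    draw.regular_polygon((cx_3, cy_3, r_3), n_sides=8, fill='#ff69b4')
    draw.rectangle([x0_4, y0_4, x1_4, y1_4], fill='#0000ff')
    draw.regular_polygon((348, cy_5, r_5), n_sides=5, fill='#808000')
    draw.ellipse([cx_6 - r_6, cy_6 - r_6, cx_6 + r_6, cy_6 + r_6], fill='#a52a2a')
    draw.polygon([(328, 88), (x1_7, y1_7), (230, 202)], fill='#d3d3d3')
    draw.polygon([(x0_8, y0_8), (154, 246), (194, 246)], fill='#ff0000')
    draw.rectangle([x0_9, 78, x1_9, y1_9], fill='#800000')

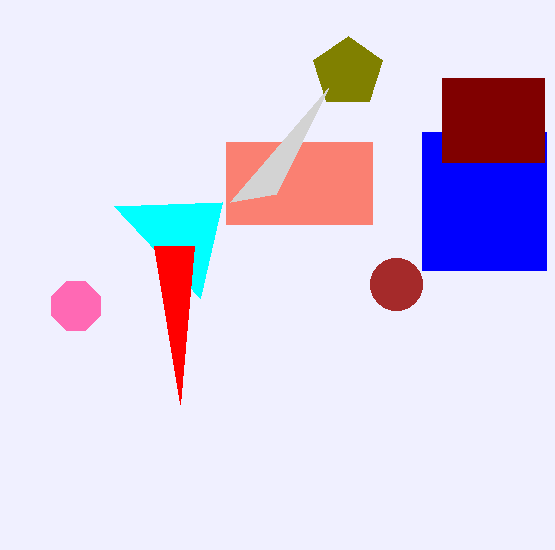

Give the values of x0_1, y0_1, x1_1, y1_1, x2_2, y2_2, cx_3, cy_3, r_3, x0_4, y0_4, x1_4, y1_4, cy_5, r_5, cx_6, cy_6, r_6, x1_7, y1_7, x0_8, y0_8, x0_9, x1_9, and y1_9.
x0_1 = 226; y0_1 = 142; x1_1 = 372; y1_1 = 224; x2_2 = 200; y2_2 = 298; cx_3 = 76; cy_3 = 306; r_3 = 26; x0_4 = 422; y0_4 = 132; x1_4 = 546; y1_4 = 270; cy_5 = 72; r_5 = 36; cx_6 = 396; cy_6 = 284; r_6 = 26; x1_7 = 276; y1_7 = 194; x0_8 = 180; y0_8 = 404; x0_9 = 442; x1_9 = 544; y1_9 = 162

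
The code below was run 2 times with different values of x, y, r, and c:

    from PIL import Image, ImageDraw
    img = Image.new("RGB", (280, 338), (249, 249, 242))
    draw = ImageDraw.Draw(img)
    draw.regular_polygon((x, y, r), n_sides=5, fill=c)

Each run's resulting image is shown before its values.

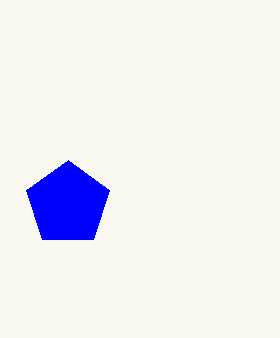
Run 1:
x = 68
y = 204
r = 44
c = 'blue'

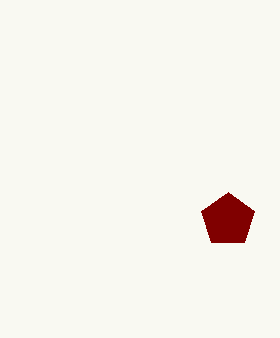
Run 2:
x = 228, y = 220, r = 28, c = 'maroon'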